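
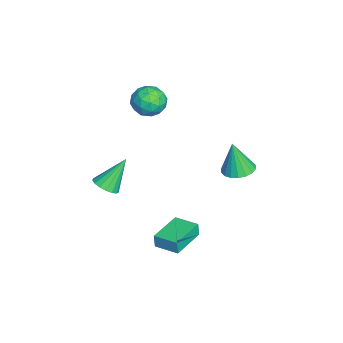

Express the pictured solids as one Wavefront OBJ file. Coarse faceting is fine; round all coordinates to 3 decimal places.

v -0.278 0.503 -3.851
v -0.324 0.446 -3.024
v 0.427 1.741 -3.725
v 0.381 1.683 -2.898
v 1.519 -0.523 -3.822
v 1.473 -0.581 -2.995
v 2.224 0.714 -3.696
v 2.178 0.657 -2.869
v -0.478 3.725 1.087
v 0.073 4.457 1.248
v -0.582 3.375 3.033
v -0.306 4.623 1.258
v -0.719 4.612 1.234
v -1.084 4.424 1.181
v -1.33 4.099 1.109
v -1.406 3.699 1.033
v -1.299 3.305 0.968
v -1.03 2.994 0.926
v -0.651 2.828 0.916
v -0.238 2.839 0.94
v 0.128 3.026 0.993
v 0.373 3.352 1.065
v 0.45 3.751 1.141
v 0.343 4.146 1.206
v -3.665 -0.155 4.049
v -3.111 -0.552 3.248
v -3.789 -1.708 4.732
v -3.235 -2.105 3.931
v -2.768 -1.477 4.634
v -2.691 -0.518 4.211
v -4.209 -1.742 3.769
v -4.132 -0.783 3.346
v -3.447 -1.533 3.075
v -2.557 -1.369 3.609
v -4.343 -0.891 4.371
v -3.453 -0.727 4.905
v -3.377 -0.217 3.588
v -3.523 -2.043 4.392
v -3.248 -1.674 4.805
v -2.923 -1.907 4.334
v -3.13 -0.197 4.154
v -2.805 -0.43 3.684
v -2.603 -0.974 4.498
v -4.095 -1.83 4.296
v -3.77 -2.063 3.826
v -3.977 -0.353 3.646
v -3.652 -0.586 3.175
v -4.297 -1.286 3.482
v -3.249 -1.027 3.016
v -3.322 -1.94 3.418
v -3.895 -1.727 3.322
v -3.849 -1.163 3.074
v -2.726 -0.931 3.33
v -2.799 -1.844 3.732
v -2.524 -1.475 4.144
v -2.479 -0.911 3.896
v -2.923 -1.507 3.228
v -4.101 -0.416 4.248
v -4.174 -1.329 4.65
v -4.421 -1.349 4.084
v -4.376 -0.785 3.836
v -3.578 -0.32 4.562
v -3.651 -1.233 4.964
v -3.051 -1.097 4.906
v -3.005 -0.533 4.658
v -3.977 -0.753 4.752
v 1.212 -3.071 0.85
v 1.575 -3.582 1.331
v 0.508 -2.049 2.47
v 1.834 -3.313 1.274
v 1.95 -2.988 1.119
v 1.898 -2.682 0.903
v 1.688 -2.465 0.675
v 1.37 -2.387 0.487
v 1.015 -2.466 0.383
v 0.705 -2.683 0.385
v 0.512 -2.989 0.494
v 0.479 -3.314 0.685
v 0.614 -3.583 0.913
v 0.886 -3.735 1.128
v 1.233 -3.735 1.278
f 2 4 1
f 5 2 1
f 1 4 3
f 3 5 1
f 2 8 4
f 6 2 5
f 6 8 2
f 4 8 3
f 7 5 3
f 3 8 7
f 7 6 5
f 8 6 7
f 10 9 12
f 10 12 11
f 12 9 13
f 12 13 11
f 13 9 14
f 13 14 11
f 14 9 15
f 14 15 11
f 15 9 16
f 15 16 11
f 16 9 17
f 16 17 11
f 17 9 18
f 17 18 11
f 18 9 19
f 18 19 11
f 19 9 20
f 19 20 11
f 20 9 21
f 20 21 11
f 21 9 22
f 21 22 11
f 22 9 23
f 22 23 11
f 23 9 24
f 23 24 11
f 24 9 10
f 24 10 11
f 25 62 41
f 62 36 65
f 41 65 30
f 62 65 41
f 25 41 37
f 41 30 42
f 37 42 26
f 41 42 37
f 25 37 46
f 37 26 47
f 46 47 32
f 37 47 46
f 25 46 58
f 46 32 61
f 58 61 35
f 46 61 58
f 25 58 62
f 58 35 66
f 62 66 36
f 58 66 62
f 26 42 53
f 42 30 56
f 53 56 34
f 42 56 53
f 30 65 43
f 65 36 64
f 43 64 29
f 65 64 43
f 36 66 63
f 66 35 59
f 63 59 27
f 66 59 63
f 35 61 60
f 61 32 48
f 60 48 31
f 61 48 60
f 32 47 52
f 47 26 49
f 52 49 33
f 47 49 52
f 28 54 40
f 54 34 55
f 40 55 29
f 54 55 40
f 28 40 38
f 40 29 39
f 38 39 27
f 40 39 38
f 28 38 45
f 38 27 44
f 45 44 31
f 38 44 45
f 28 45 50
f 45 31 51
f 50 51 33
f 45 51 50
f 28 50 54
f 50 33 57
f 54 57 34
f 50 57 54
f 29 55 43
f 55 34 56
f 43 56 30
f 55 56 43
f 27 39 63
f 39 29 64
f 63 64 36
f 39 64 63
f 31 44 60
f 44 27 59
f 60 59 35
f 44 59 60
f 33 51 52
f 51 31 48
f 52 48 32
f 51 48 52
f 34 57 53
f 57 33 49
f 53 49 26
f 57 49 53
f 68 67 70
f 68 70 69
f 70 67 71
f 70 71 69
f 71 67 72
f 71 72 69
f 72 67 73
f 72 73 69
f 73 67 74
f 73 74 69
f 74 67 75
f 74 75 69
f 75 67 76
f 75 76 69
f 76 67 77
f 76 77 69
f 77 67 78
f 77 78 69
f 78 67 79
f 78 79 69
f 79 67 80
f 79 80 69
f 80 67 81
f 80 81 69
f 81 67 68
f 81 68 69



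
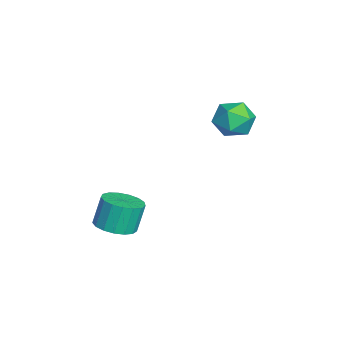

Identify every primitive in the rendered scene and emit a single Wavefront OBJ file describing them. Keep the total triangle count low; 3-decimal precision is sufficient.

v 3.286 -4.159 -1.921
v 4.131 -4.189 -1.714
v 3.838 -3.85 -0.472
v 2.994 -3.821 -0.679
v 4.072 -3.795 -1.835
v 3.779 -3.456 -0.593
v 3.832 -3.484 -1.976
v 3.54 -3.146 -0.734
v 3.468 -3.328 -2.104
v 3.176 -2.99 -0.862
v 3.062 -3.363 -2.191
v 2.77 -3.025 -0.949
v 2.708 -3.58 -2.215
v 2.415 -3.241 -0.973
v 2.485 -3.929 -2.172
v 2.193 -3.591 -0.93
v 2.447 -4.332 -2.072
v 2.155 -3.993 -0.83
v 2.6 -4.694 -1.937
v 2.308 -4.356 -0.695
v 2.911 -4.934 -1.798
v 2.619 -4.596 -0.556
v 3.308 -4.997 -1.688
v 3.015 -4.659 -0.446
v 3.699 -4.868 -1.631
v 3.407 -4.529 -0.389
v 3.996 -4.576 -1.64
v 3.704 -4.238 -0.398
v -1.15 0.847 0.651
v -0.229 1.092 0.815
v -1.171 0.028 1.985
v -0.25 0.273 2.149
v -0.945 0.944 2.199
v -0.932 1.45 1.375
v -0.468 -0.33 1.425
v -0.455 0.176 0.601
v 0.193 0.365 1.294
v -0.102 1.152 1.772
v -1.298 -0.032 1.028
v -1.593 0.755 1.506
f 2 1 5
f 2 5 3
f 3 5 6
f 3 6 4
f 5 1 7
f 5 7 6
f 6 7 8
f 6 8 4
f 7 1 9
f 7 9 8
f 8 9 10
f 8 10 4
f 9 1 11
f 9 11 10
f 10 11 12
f 10 12 4
f 11 1 13
f 11 13 12
f 12 13 14
f 12 14 4
f 13 1 15
f 13 15 14
f 14 15 16
f 14 16 4
f 15 1 17
f 15 17 16
f 16 17 18
f 16 18 4
f 17 1 19
f 17 19 18
f 18 19 20
f 18 20 4
f 19 1 21
f 19 21 20
f 20 21 22
f 20 22 4
f 21 1 23
f 21 23 22
f 22 23 24
f 22 24 4
f 23 1 25
f 23 25 24
f 24 25 26
f 24 26 4
f 25 1 27
f 25 27 26
f 26 27 28
f 26 28 4
f 27 1 2
f 27 2 28
f 28 2 3
f 28 3 4
f 29 40 34
f 29 34 30
f 29 30 36
f 29 36 39
f 29 39 40
f 30 34 38
f 34 40 33
f 40 39 31
f 39 36 35
f 36 30 37
f 32 38 33
f 32 33 31
f 32 31 35
f 32 35 37
f 32 37 38
f 33 38 34
f 31 33 40
f 35 31 39
f 37 35 36
f 38 37 30



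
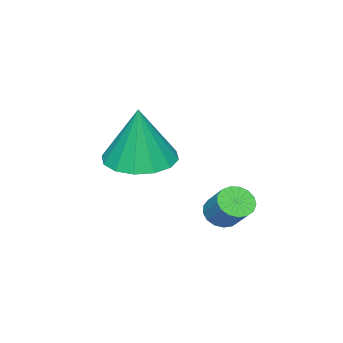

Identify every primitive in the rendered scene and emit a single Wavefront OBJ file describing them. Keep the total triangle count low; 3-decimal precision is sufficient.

v 2.619 0.73 -2.024
v 2.918 0.348 -1.786
v 3.24 1.028 -1.098
v 2.941 1.41 -1.336
v 3.077 0.451 -1.962
v 3.399 1.131 -1.274
v 3.132 0.617 -2.152
v 3.453 1.297 -1.464
v 3.068 0.809 -2.313
v 3.39 1.49 -1.624
v 2.903 0.984 -2.407
v 3.224 1.664 -1.719
v 2.672 1.1 -2.414
v 2.993 1.78 -1.726
v 2.429 1.131 -2.332
v 2.75 1.811 -1.643
v 2.229 1.07 -2.179
v 2.551 1.751 -1.49
v 2.119 0.932 -1.99
v 2.441 1.612 -1.302
v 2.124 0.747 -1.81
v 2.446 1.427 -1.121
v 2.242 0.558 -1.678
v 2.564 1.238 -0.99
v 2.446 0.409 -1.626
v 2.768 1.089 -0.938
v 2.69 0.333 -1.665
v 3.012 1.013 -0.977
v 3.194 -1.508 -0.43
v 3.707 -0.64 -0.59
v 3.486 -1.332 1.45
v 3.204 -0.492 -0.526
v 2.699 -0.616 -0.436
v 2.326 -0.979 -0.344
v 2.186 -1.483 -0.275
v 2.316 -1.994 -0.248
v 2.682 -2.375 -0.269
v 3.184 -2.523 -0.333
v 3.689 -2.399 -0.424
v 4.062 -2.036 -0.515
v 4.202 -1.532 -0.584
v 4.072 -1.021 -0.611
f 2 1 5
f 2 5 3
f 3 5 6
f 3 6 4
f 5 1 7
f 5 7 6
f 6 7 8
f 6 8 4
f 7 1 9
f 7 9 8
f 8 9 10
f 8 10 4
f 9 1 11
f 9 11 10
f 10 11 12
f 10 12 4
f 11 1 13
f 11 13 12
f 12 13 14
f 12 14 4
f 13 1 15
f 13 15 14
f 14 15 16
f 14 16 4
f 15 1 17
f 15 17 16
f 16 17 18
f 16 18 4
f 17 1 19
f 17 19 18
f 18 19 20
f 18 20 4
f 19 1 21
f 19 21 20
f 20 21 22
f 20 22 4
f 21 1 23
f 21 23 22
f 22 23 24
f 22 24 4
f 23 1 25
f 23 25 24
f 24 25 26
f 24 26 4
f 25 1 27
f 25 27 26
f 26 27 28
f 26 28 4
f 27 1 2
f 27 2 28
f 28 2 3
f 28 3 4
f 30 29 32
f 30 32 31
f 32 29 33
f 32 33 31
f 33 29 34
f 33 34 31
f 34 29 35
f 34 35 31
f 35 29 36
f 35 36 31
f 36 29 37
f 36 37 31
f 37 29 38
f 37 38 31
f 38 29 39
f 38 39 31
f 39 29 40
f 39 40 31
f 40 29 41
f 40 41 31
f 41 29 42
f 41 42 31
f 42 29 30
f 42 30 31



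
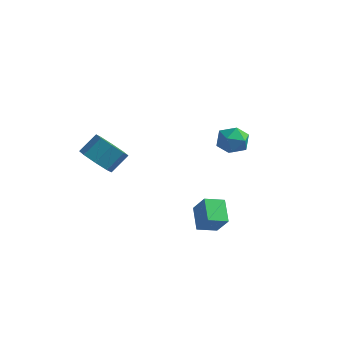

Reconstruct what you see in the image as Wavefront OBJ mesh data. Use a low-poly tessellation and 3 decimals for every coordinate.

v -1.407 -4.381 3.415
v -0.537 -4.28 2.836
v -0.063 -3.377 3.706
v -0.933 -3.479 4.285
v -1.114 -3.765 2.617
v -0.64 -2.863 3.487
v -1.863 -3.612 2.865
v -1.389 -2.709 3.735
v -2.344 -3.909 3.435
v -1.871 -3.006 4.305
v -2.277 -4.483 3.994
v -1.803 -3.58 4.864
v -1.7 -4.997 4.213
v -1.226 -4.095 5.083
v -0.951 -5.151 3.965
v -0.477 -4.248 4.835
v -0.469 -4.854 3.395
v 0.004 -3.951 4.265
v 2.802 3.475 1.511
v 3.409 3.439 2.304
v 2.211 2.021 1.896
v 2.818 1.985 2.689
v 2.057 2.632 2.671
v 2.423 3.531 2.433
v 3.197 1.929 1.767
v 3.563 2.828 1.529
v 3.653 2.483 2.462
v 2.948 2.918 3.021
v 2.672 2.542 1.179
v 1.967 2.977 1.738
v 4.172 -1.724 -1.718
v 3.392 -2.513 -1.379
v 3.432 -0.682 -0.992
v 2.652 -1.471 -0.654
v 4.948 -1.989 -0.546
v 4.168 -2.778 -0.208
v 4.208 -0.947 0.179
v 3.428 -1.736 0.518
f 2 1 5
f 2 5 3
f 3 5 6
f 3 6 4
f 5 1 7
f 5 7 6
f 6 7 8
f 6 8 4
f 7 1 9
f 7 9 8
f 8 9 10
f 8 10 4
f 9 1 11
f 9 11 10
f 10 11 12
f 10 12 4
f 11 1 13
f 11 13 12
f 12 13 14
f 12 14 4
f 13 1 15
f 13 15 14
f 14 15 16
f 14 16 4
f 15 1 17
f 15 17 16
f 16 17 18
f 16 18 4
f 17 1 2
f 17 2 18
f 18 2 3
f 18 3 4
f 19 30 24
f 19 24 20
f 19 20 26
f 19 26 29
f 19 29 30
f 20 24 28
f 24 30 23
f 30 29 21
f 29 26 25
f 26 20 27
f 22 28 23
f 22 23 21
f 22 21 25
f 22 25 27
f 22 27 28
f 23 28 24
f 21 23 30
f 25 21 29
f 27 25 26
f 28 27 20
f 32 34 31
f 35 32 31
f 31 34 33
f 33 35 31
f 32 38 34
f 36 32 35
f 36 38 32
f 34 38 33
f 37 35 33
f 33 38 37
f 37 36 35
f 38 36 37



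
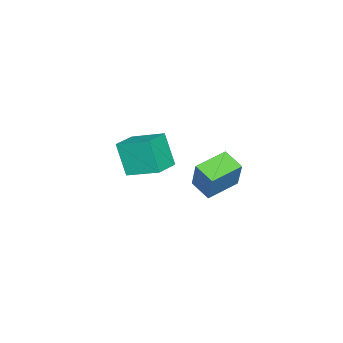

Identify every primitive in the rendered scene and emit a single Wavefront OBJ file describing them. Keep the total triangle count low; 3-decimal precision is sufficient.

v -3.112 -4.415 -4.168
v -3.531 -5.221 -2.341
v -3.117 -2.539 -3.342
v -3.536 -3.345 -1.515
v -1.644 -4.535 -3.885
v -2.063 -5.341 -2.058
v -1.649 -2.659 -3.059
v -2.068 -3.465 -1.232
v -0.494 1.277 -0.764
v 0.042 1.726 0.927
v -0.047 2.351 -1.191
v 0.489 2.801 0.5
v 1.091 0.499 -1.06
v 1.627 0.949 0.631
v 1.538 1.574 -1.487
v 2.074 2.023 0.204
f 2 4 1
f 5 2 1
f 1 4 3
f 3 5 1
f 2 8 4
f 6 2 5
f 6 8 2
f 4 8 3
f 7 5 3
f 3 8 7
f 7 6 5
f 8 6 7
f 10 12 9
f 13 10 9
f 9 12 11
f 11 13 9
f 10 16 12
f 14 10 13
f 14 16 10
f 12 16 11
f 15 13 11
f 11 16 15
f 15 14 13
f 16 14 15



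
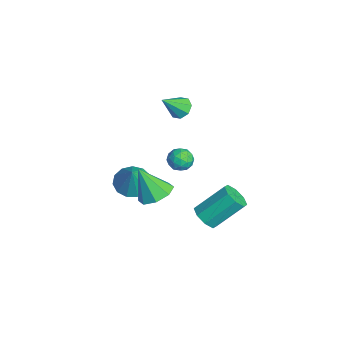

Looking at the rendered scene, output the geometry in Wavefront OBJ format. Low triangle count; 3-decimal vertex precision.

v -3.325 -3.505 -4.233
v -2.379 -3.399 -4.7
v -2.535 -3.655 -2.667
v -2.558 -2.848 -4.556
v -2.981 -2.505 -4.31
v -3.513 -2.48 -4.04
v -3.985 -2.78 -3.83
v -4.247 -3.31 -3.749
v -4.217 -3.902 -3.821
v -3.903 -4.368 -4.024
v -3.406 -4.56 -4.293
v -2.883 -4.417 -4.543
v -2.5 -3.984 -4.695
v 2.406 -1.829 2.12
v 3.109 -1.937 2.195
v 2.211 -2.403 3.105
v 2.914 -2.511 3.18
v 2.644 -1.853 3.252
v 2.764 -1.498 2.643
v 2.556 -2.842 2.657
v 2.676 -2.487 2.048
v 3.201 -2.563 2.528
v 3.256 -1.952 2.895
v 2.064 -2.388 2.405
v 2.119 -1.777 2.772
v 2.774 -1.832 2.071
v 2.546 -2.508 3.229
v 2.387 -2.121 3.271
v 2.8 -2.185 3.315
v 2.572 -1.574 2.334
v 2.985 -1.638 2.378
v 2.712 -1.589 2.999
v 2.335 -2.702 2.922
v 2.748 -2.766 2.966
v 2.52 -2.155 1.985
v 2.933 -2.219 2.029
v 2.608 -2.751 2.301
v 3.242 -2.264 2.311
v 3.127 -2.602 2.89
v 2.917 -2.796 2.582
v 2.987 -2.587 2.224
v 3.274 -1.905 2.527
v 3.16 -2.243 3.106
v 3.001 -1.856 3.147
v 3.072 -1.647 2.79
v 3.328 -2.273 2.722
v 2.16 -2.097 2.194
v 2.046 -2.435 2.773
v 2.248 -2.693 2.51
v 2.319 -2.484 2.153
v 2.193 -1.738 2.41
v 2.078 -2.076 2.989
v 2.333 -1.753 3.076
v 2.403 -1.544 2.718
v 1.992 -2.067 2.578
v 3.174 -1.002 -1.766
v 3.94 -1.192 -1.543
v 3.912 0.372 -0.111
v 3.146 0.562 -0.334
v 3.923 -0.768 -2.006
v 3.894 0.795 -0.574
v 3.467 -0.481 -2.328
v 3.438 1.082 -0.896
v 2.839 -0.499 -2.321
v 2.811 1.064 -0.889
v 2.408 -0.812 -1.989
v 2.38 0.752 -0.557
v 2.426 -1.235 -1.526
v 2.397 0.328 -0.094
v 2.882 -1.522 -1.204
v 2.853 0.041 0.228
v 3.509 -1.504 -1.211
v 3.481 0.059 0.221
v -0.656 -2.743 -2.992
v 0.102 -2.215 -2.494
v -1.224 -3.557 -1.268
v -0.588 -1.804 -2.527
v -1.318 -1.943 -2.832
v -1.66 -2.551 -3.232
v -1.415 -3.27 -3.491
v -0.725 -3.681 -3.458
v 0.005 -3.542 -3.152
v 0.348 -2.935 -2.753
v -4.021 -0.719 0.923
v -3.392 -0.856 0.579
v -3.619 -1.821 2.097
v -3.346 -0.442 0.951
v -3.695 -0.191 1.307
v -4.235 -0.248 1.438
v -4.65 -0.581 1.267
v -4.696 -0.995 0.894
v -4.347 -1.247 0.538
v -3.807 -1.189 0.408
f 2 1 4
f 2 4 3
f 4 1 5
f 4 5 3
f 5 1 6
f 5 6 3
f 6 1 7
f 6 7 3
f 7 1 8
f 7 8 3
f 8 1 9
f 8 9 3
f 9 1 10
f 9 10 3
f 10 1 11
f 10 11 3
f 11 1 12
f 11 12 3
f 12 1 13
f 12 13 3
f 13 1 2
f 13 2 3
f 14 51 30
f 51 25 54
f 30 54 19
f 51 54 30
f 14 30 26
f 30 19 31
f 26 31 15
f 30 31 26
f 14 26 35
f 26 15 36
f 35 36 21
f 26 36 35
f 14 35 47
f 35 21 50
f 47 50 24
f 35 50 47
f 14 47 51
f 47 24 55
f 51 55 25
f 47 55 51
f 15 31 42
f 31 19 45
f 42 45 23
f 31 45 42
f 19 54 32
f 54 25 53
f 32 53 18
f 54 53 32
f 25 55 52
f 55 24 48
f 52 48 16
f 55 48 52
f 24 50 49
f 50 21 37
f 49 37 20
f 50 37 49
f 21 36 41
f 36 15 38
f 41 38 22
f 36 38 41
f 17 43 29
f 43 23 44
f 29 44 18
f 43 44 29
f 17 29 27
f 29 18 28
f 27 28 16
f 29 28 27
f 17 27 34
f 27 16 33
f 34 33 20
f 27 33 34
f 17 34 39
f 34 20 40
f 39 40 22
f 34 40 39
f 17 39 43
f 39 22 46
f 43 46 23
f 39 46 43
f 18 44 32
f 44 23 45
f 32 45 19
f 44 45 32
f 16 28 52
f 28 18 53
f 52 53 25
f 28 53 52
f 20 33 49
f 33 16 48
f 49 48 24
f 33 48 49
f 22 40 41
f 40 20 37
f 41 37 21
f 40 37 41
f 23 46 42
f 46 22 38
f 42 38 15
f 46 38 42
f 57 56 60
f 57 60 58
f 58 60 61
f 58 61 59
f 60 56 62
f 60 62 61
f 61 62 63
f 61 63 59
f 62 56 64
f 62 64 63
f 63 64 65
f 63 65 59
f 64 56 66
f 64 66 65
f 65 66 67
f 65 67 59
f 66 56 68
f 66 68 67
f 67 68 69
f 67 69 59
f 68 56 70
f 68 70 69
f 69 70 71
f 69 71 59
f 70 56 72
f 70 72 71
f 71 72 73
f 71 73 59
f 72 56 57
f 72 57 73
f 73 57 58
f 73 58 59
f 75 74 77
f 75 77 76
f 77 74 78
f 77 78 76
f 78 74 79
f 78 79 76
f 79 74 80
f 79 80 76
f 80 74 81
f 80 81 76
f 81 74 82
f 81 82 76
f 82 74 83
f 82 83 76
f 83 74 75
f 83 75 76
f 85 84 87
f 85 87 86
f 87 84 88
f 87 88 86
f 88 84 89
f 88 89 86
f 89 84 90
f 89 90 86
f 90 84 91
f 90 91 86
f 91 84 92
f 91 92 86
f 92 84 93
f 92 93 86
f 93 84 85
f 93 85 86



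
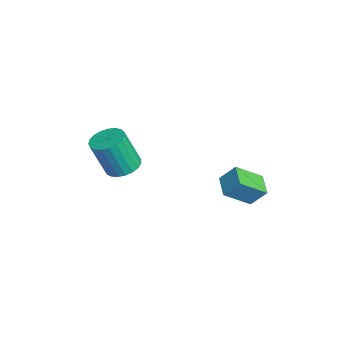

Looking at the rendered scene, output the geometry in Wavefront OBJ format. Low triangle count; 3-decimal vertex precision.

v 2.342 3.162 -1.108
v 2.542 3.721 -0.405
v 2.142 4.21 -1.884
v 2.342 4.769 -1.181
v 3.258 3.151 -1.359
v 3.458 3.71 -0.656
v 3.058 4.199 -2.135
v 3.258 4.758 -1.432
v 0.326 -0.076 -1.484
v 0.818 0.417 -1.304
v 0.846 -0.19 0.284
v 0.354 -0.684 0.104
v 0.562 0.56 -1.244
v 0.59 -0.047 0.343
v 0.265 0.593 -1.227
v 0.293 -0.014 0.361
v -0.022 0.51 -1.253
v 0.006 -0.097 0.334
v -0.248 0.326 -1.32
v -0.22 -0.281 0.268
v -0.375 0.072 -1.415
v -0.347 -0.535 0.173
v -0.381 -0.207 -1.521
v -0.353 -0.815 0.066
v -0.265 -0.464 -1.622
v -0.237 -1.072 -0.034
v -0.046 -0.654 -1.698
v -0.018 -1.262 -0.111
v 0.237 -0.744 -1.738
v 0.265 -1.351 -0.15
v 0.535 -0.719 -1.733
v 0.563 -1.326 -0.146
v 0.797 -0.582 -1.686
v 0.825 -1.189 -0.098
v 0.978 -0.358 -1.603
v 1.006 -0.965 -0.015
v 1.046 -0.085 -1.5
v 1.074 -0.693 0.088
v 0.989 0.189 -1.394
v 1.017 -0.418 0.194
f 2 4 1
f 5 2 1
f 1 4 3
f 3 5 1
f 2 8 4
f 6 2 5
f 6 8 2
f 4 8 3
f 7 5 3
f 3 8 7
f 7 6 5
f 8 6 7
f 10 9 13
f 10 13 11
f 11 13 14
f 11 14 12
f 13 9 15
f 13 15 14
f 14 15 16
f 14 16 12
f 15 9 17
f 15 17 16
f 16 17 18
f 16 18 12
f 17 9 19
f 17 19 18
f 18 19 20
f 18 20 12
f 19 9 21
f 19 21 20
f 20 21 22
f 20 22 12
f 21 9 23
f 21 23 22
f 22 23 24
f 22 24 12
f 23 9 25
f 23 25 24
f 24 25 26
f 24 26 12
f 25 9 27
f 25 27 26
f 26 27 28
f 26 28 12
f 27 9 29
f 27 29 28
f 28 29 30
f 28 30 12
f 29 9 31
f 29 31 30
f 30 31 32
f 30 32 12
f 31 9 33
f 31 33 32
f 32 33 34
f 32 34 12
f 33 9 35
f 33 35 34
f 34 35 36
f 34 36 12
f 35 9 37
f 35 37 36
f 36 37 38
f 36 38 12
f 37 9 39
f 37 39 38
f 38 39 40
f 38 40 12
f 39 9 10
f 39 10 40
f 40 10 11
f 40 11 12



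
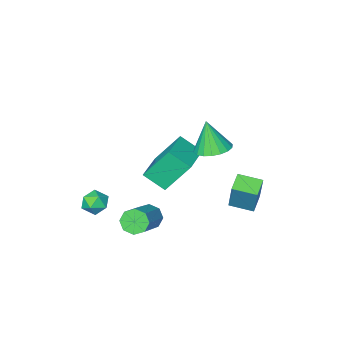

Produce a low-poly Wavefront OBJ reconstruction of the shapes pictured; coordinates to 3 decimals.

v -1.216 0.328 1.996
v -0.258 0.358 1.942
v -1.104 -0.128 3.724
v -0.36 0.758 2.054
v -0.631 1.072 2.155
v -1.018 1.239 2.224
v -1.444 1.225 2.247
v -1.825 1.034 2.222
v -2.086 0.703 2.151
v -2.174 0.297 2.05
v -2.072 -0.103 1.938
v -1.801 -0.417 1.838
v -1.413 -0.584 1.769
v -0.987 -0.57 1.745
v -0.606 -0.379 1.771
v -0.346 -0.047 1.841
v 1.131 -1.779 -3.477
v 1.374 -1.475 -4.13
v 2.893 -0.378 -3.056
v 2.649 -0.681 -2.403
v 0.961 -1.154 -3.876
v 2.48 -0.057 -2.801
v 0.648 -1.198 -3.388
v 2.167 -0.101 -2.313
v 0.617 -1.583 -2.952
v 2.136 -0.486 -1.877
v 0.887 -2.082 -2.824
v 2.406 -0.985 -1.75
v 1.3 -2.403 -3.079
v 2.819 -1.306 -2.004
v 1.613 -2.359 -3.567
v 3.132 -1.262 -2.492
v 1.644 -1.974 -4.003
v 3.163 -0.877 -2.928
v -1.789 -1.392 0.482
v -1.136 -2.348 1.268
v -0.217 -0.065 0.79
v 0.436 -1.021 1.576
v -0.796 -2.159 -1.276
v -0.143 -3.115 -0.49
v 0.776 -0.832 -0.968
v 1.429 -1.788 -0.182
v -3.589 -1.124 -3.129
v -3.3 -0.491 -1.329
v -4.44 -0.149 -3.335
v -4.151 0.483 -1.535
v -2.769 -0.483 -3.485
v -2.48 0.149 -1.685
v -3.62 0.491 -3.691
v -3.331 1.124 -1.891
v 2.543 -3.4 -3.227
v 2.882 -2.891 -2.728
v 3.238 -4.349 -2.732
v 3.577 -3.84 -2.233
v 2.815 -4.026 -2.149
v 2.386 -3.44 -2.455
v 3.734 -3.8 -3.005
v 3.305 -3.214 -3.311
v 3.618 -3.139 -2.591
v 3.051 -3.279 -2.062
v 3.069 -3.961 -3.398
v 2.502 -4.101 -2.869
f 2 1 4
f 2 4 3
f 4 1 5
f 4 5 3
f 5 1 6
f 5 6 3
f 6 1 7
f 6 7 3
f 7 1 8
f 7 8 3
f 8 1 9
f 8 9 3
f 9 1 10
f 9 10 3
f 10 1 11
f 10 11 3
f 11 1 12
f 11 12 3
f 12 1 13
f 12 13 3
f 13 1 14
f 13 14 3
f 14 1 15
f 14 15 3
f 15 1 16
f 15 16 3
f 16 1 2
f 16 2 3
f 18 17 21
f 18 21 19
f 19 21 22
f 19 22 20
f 21 17 23
f 21 23 22
f 22 23 24
f 22 24 20
f 23 17 25
f 23 25 24
f 24 25 26
f 24 26 20
f 25 17 27
f 25 27 26
f 26 27 28
f 26 28 20
f 27 17 29
f 27 29 28
f 28 29 30
f 28 30 20
f 29 17 31
f 29 31 30
f 30 31 32
f 30 32 20
f 31 17 33
f 31 33 32
f 32 33 34
f 32 34 20
f 33 17 18
f 33 18 34
f 34 18 19
f 34 19 20
f 36 38 35
f 39 36 35
f 35 38 37
f 37 39 35
f 36 42 38
f 40 36 39
f 40 42 36
f 38 42 37
f 41 39 37
f 37 42 41
f 41 40 39
f 42 40 41
f 44 46 43
f 47 44 43
f 43 46 45
f 45 47 43
f 44 50 46
f 48 44 47
f 48 50 44
f 46 50 45
f 49 47 45
f 45 50 49
f 49 48 47
f 50 48 49
f 51 62 56
f 51 56 52
f 51 52 58
f 51 58 61
f 51 61 62
f 52 56 60
f 56 62 55
f 62 61 53
f 61 58 57
f 58 52 59
f 54 60 55
f 54 55 53
f 54 53 57
f 54 57 59
f 54 59 60
f 55 60 56
f 53 55 62
f 57 53 61
f 59 57 58
f 60 59 52



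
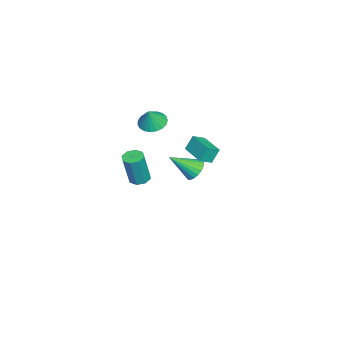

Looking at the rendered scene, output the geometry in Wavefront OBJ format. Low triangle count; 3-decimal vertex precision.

v 3.4 -0.519 2.22
v 3.807 -0.949 2.076
v 4.228 -1.191 3.996
v 3.82 -0.761 4.14
v 3.995 -0.522 2.089
v 4.416 -0.764 4.009
v 3.834 -0.093 2.179
v 4.255 -0.335 4.098
v 3.418 0.087 2.293
v 3.839 -0.156 4.212
v 2.992 -0.089 2.364
v 3.413 -0.331 4.284
v 2.804 -0.516 2.351
v 3.225 -0.758 4.271
v 2.965 -0.945 2.262
v 3.386 -1.187 4.181
v 3.381 -1.124 2.148
v 3.802 -1.367 4.067
v 0.832 1.303 3.148
v 0.534 1.648 4.015
v 0.318 1.841 2.758
v 0.021 2.186 3.625
v 1.979 2.374 3.115
v 1.682 2.719 3.982
v 1.466 2.912 2.725
v 1.168 3.257 3.592
v -2.186 -1.283 3.024
v -1.464 -1.548 2.663
v -1.674 -1.397 4.136
v -1.415 -1.198 2.677
v -1.499 -0.863 2.751
v -1.703 -0.6 2.872
v -1.99 -0.456 3.019
v -2.311 -0.454 3.167
v -2.61 -0.595 3.29
v -2.836 -0.856 3.368
v -2.95 -1.19 3.386
v -2.932 -1.54 3.341
v -2.785 -1.846 3.241
v -2.534 -2.054 3.104
v -2.223 -2.129 2.953
v -1.906 -2.057 2.815
v -1.638 -1.852 2.712
v -3.942 0.729 -1.778
v -3.227 1.076 -1.684
v -3.418 -0.669 -0.602
v -3.404 1.215 -1.439
v -3.675 1.27 -1.253
v -3.991 1.232 -1.158
v -4.299 1.107 -1.17
v -4.545 0.916 -1.287
v -4.687 0.693 -1.489
v -4.7 0.476 -1.741
v -4.582 0.303 -1.999
v -4.353 0.203 -2.219
v -4.053 0.195 -2.363
v -3.734 0.279 -2.406
v -3.451 0.44 -2.34
v -3.253 0.652 -2.177
v -3.173 0.876 -1.945
f 2 1 5
f 2 5 3
f 3 5 6
f 3 6 4
f 5 1 7
f 5 7 6
f 6 7 8
f 6 8 4
f 7 1 9
f 7 9 8
f 8 9 10
f 8 10 4
f 9 1 11
f 9 11 10
f 10 11 12
f 10 12 4
f 11 1 13
f 11 13 12
f 12 13 14
f 12 14 4
f 13 1 15
f 13 15 14
f 14 15 16
f 14 16 4
f 15 1 17
f 15 17 16
f 16 17 18
f 16 18 4
f 17 1 2
f 17 2 18
f 18 2 3
f 18 3 4
f 20 22 19
f 23 20 19
f 19 22 21
f 21 23 19
f 20 26 22
f 24 20 23
f 24 26 20
f 22 26 21
f 25 23 21
f 21 26 25
f 25 24 23
f 26 24 25
f 28 27 30
f 28 30 29
f 30 27 31
f 30 31 29
f 31 27 32
f 31 32 29
f 32 27 33
f 32 33 29
f 33 27 34
f 33 34 29
f 34 27 35
f 34 35 29
f 35 27 36
f 35 36 29
f 36 27 37
f 36 37 29
f 37 27 38
f 37 38 29
f 38 27 39
f 38 39 29
f 39 27 40
f 39 40 29
f 40 27 41
f 40 41 29
f 41 27 42
f 41 42 29
f 42 27 43
f 42 43 29
f 43 27 28
f 43 28 29
f 45 44 47
f 45 47 46
f 47 44 48
f 47 48 46
f 48 44 49
f 48 49 46
f 49 44 50
f 49 50 46
f 50 44 51
f 50 51 46
f 51 44 52
f 51 52 46
f 52 44 53
f 52 53 46
f 53 44 54
f 53 54 46
f 54 44 55
f 54 55 46
f 55 44 56
f 55 56 46
f 56 44 57
f 56 57 46
f 57 44 58
f 57 58 46
f 58 44 59
f 58 59 46
f 59 44 60
f 59 60 46
f 60 44 45
f 60 45 46



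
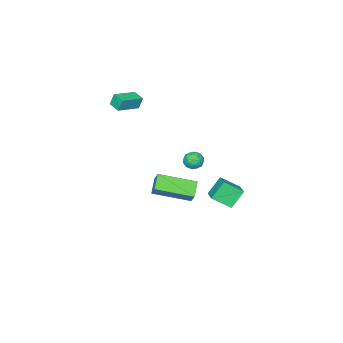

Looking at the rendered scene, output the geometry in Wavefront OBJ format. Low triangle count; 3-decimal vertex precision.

v -2.255 -1.141 -1.306
v -1.737 -1.254 -1.686
v -2.863 -1.686 -1.974
v -2.345 -1.799 -2.354
v -2.387 -2.081 -1.768
v -2.011 -1.744 -1.355
v -2.589 -1.196 -2.305
v -2.213 -0.859 -1.892
v -1.944 -1.288 -2.303
v -1.819 -1.834 -1.971
v -2.781 -1.106 -1.689
v -2.656 -1.652 -1.357
v -1.942 -1.15 -1.437
v -2.658 -1.79 -2.223
v -2.682 -1.956 -1.878
v -2.378 -2.022 -2.101
v -2.103 -1.438 -1.243
v -1.799 -1.504 -1.466
v -2.181 -1.99 -1.514
v -2.801 -1.436 -2.194
v -2.497 -1.502 -2.417
v -2.222 -0.918 -1.559
v -1.918 -0.984 -1.782
v -2.419 -0.95 -2.146
v -1.76 -1.236 -2.024
v -2.117 -1.556 -2.416
v -2.26 -1.202 -2.388
v -2.039 -1.004 -2.145
v -1.686 -1.557 -1.828
v -2.044 -1.877 -2.221
v -2.068 -2.043 -1.876
v -1.847 -1.845 -1.634
v -1.808 -1.577 -2.191
v -2.556 -1.063 -1.439
v -2.914 -1.383 -1.832
v -2.753 -1.095 -2.026
v -2.532 -0.897 -1.784
v -2.483 -1.384 -1.244
v -2.84 -1.704 -1.636
v -2.561 -1.936 -1.515
v -2.34 -1.738 -1.272
v -2.792 -1.363 -1.469
v 0.119 -4.1 3.19
v -0.067 -3.939 3.962
v 0.277 -3.316 3.065
v 0.091 -3.155 3.837
v 1.549 -4.325 3.583
v 1.363 -4.164 4.355
v 1.707 -3.541 3.458
v 1.521 -3.38 4.23
v -3.902 0.702 -3.938
v -3.211 -0.219 -3.195
v -3.135 1.638 -3.491
v -2.444 0.718 -2.749
v -3.056 0.502 -4.971
v -2.365 -0.418 -4.229
v -2.289 1.439 -4.525
v -1.598 0.518 -3.782
v 4.027 1.344 1.354
v 4.227 1.761 2.008
v 2.641 2.934 0.764
v 2.841 3.35 1.417
v 4.819 1.83 0.803
v 5.019 2.246 1.456
v 3.433 3.419 0.212
v 3.633 3.836 0.866
f 1 38 17
f 38 12 41
f 17 41 6
f 38 41 17
f 1 17 13
f 17 6 18
f 13 18 2
f 17 18 13
f 1 13 22
f 13 2 23
f 22 23 8
f 13 23 22
f 1 22 34
f 22 8 37
f 34 37 11
f 22 37 34
f 1 34 38
f 34 11 42
f 38 42 12
f 34 42 38
f 2 18 29
f 18 6 32
f 29 32 10
f 18 32 29
f 6 41 19
f 41 12 40
f 19 40 5
f 41 40 19
f 12 42 39
f 42 11 35
f 39 35 3
f 42 35 39
f 11 37 36
f 37 8 24
f 36 24 7
f 37 24 36
f 8 23 28
f 23 2 25
f 28 25 9
f 23 25 28
f 4 30 16
f 30 10 31
f 16 31 5
f 30 31 16
f 4 16 14
f 16 5 15
f 14 15 3
f 16 15 14
f 4 14 21
f 14 3 20
f 21 20 7
f 14 20 21
f 4 21 26
f 21 7 27
f 26 27 9
f 21 27 26
f 4 26 30
f 26 9 33
f 30 33 10
f 26 33 30
f 5 31 19
f 31 10 32
f 19 32 6
f 31 32 19
f 3 15 39
f 15 5 40
f 39 40 12
f 15 40 39
f 7 20 36
f 20 3 35
f 36 35 11
f 20 35 36
f 9 27 28
f 27 7 24
f 28 24 8
f 27 24 28
f 10 33 29
f 33 9 25
f 29 25 2
f 33 25 29
f 44 46 43
f 47 44 43
f 43 46 45
f 45 47 43
f 44 50 46
f 48 44 47
f 48 50 44
f 46 50 45
f 49 47 45
f 45 50 49
f 49 48 47
f 50 48 49
f 52 54 51
f 55 52 51
f 51 54 53
f 53 55 51
f 52 58 54
f 56 52 55
f 56 58 52
f 54 58 53
f 57 55 53
f 53 58 57
f 57 56 55
f 58 56 57
f 60 62 59
f 63 60 59
f 59 62 61
f 61 63 59
f 60 66 62
f 64 60 63
f 64 66 60
f 62 66 61
f 65 63 61
f 61 66 65
f 65 64 63
f 66 64 65



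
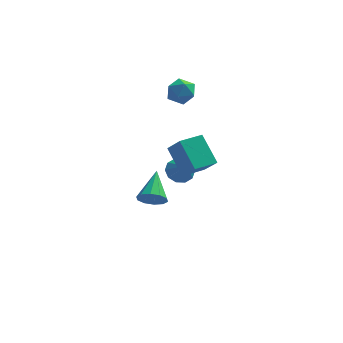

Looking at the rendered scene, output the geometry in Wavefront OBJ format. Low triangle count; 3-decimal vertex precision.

v -2.07 3.941 3.927
v -1.183 4.286 3.837
v -1.497 2.514 4.103
v -0.61 2.859 4.013
v -1.128 3.067 4.79
v -1.482 3.949 4.681
v -1.198 2.851 3.259
v -1.552 3.733 3.15
v -0.644 3.613 3.424
v -0.6 3.746 4.371
v -2.08 3.054 3.569
v -2.036 3.187 4.516
v -1.039 -4.01 2.16
v -1.861 -2.816 3.494
v 0.103 -3.136 2.083
v -0.719 -1.943 3.417
v -0.361 -4.797 3.283
v -1.183 -3.604 4.617
v 0.781 -3.924 3.206
v -0.041 -2.73 4.54
v -2.888 1.181 -3.583
v -2.293 1.485 -4.2
v -2.712 3.039 -2.497
v -2.808 1.633 -4.369
v -3.355 1.608 -4.238
v -3.723 1.42 -3.857
v -3.772 1.141 -3.371
v -3.484 0.877 -2.966
v -2.968 0.729 -2.798
v -2.422 0.754 -2.929
v -2.054 0.942 -3.31
v -2.004 1.221 -3.796
v -1.233 -1.841 1.042
v -0.626 -1.286 1.212
v -0.847 -2.539 1.938
v -1.043 -1.158 1.492
v -1.534 -1.29 1.6
v -1.909 -1.633 1.495
v -2.026 -2.055 1.217
v -1.841 -2.396 0.872
v -1.423 -2.524 0.591
v -0.933 -2.392 0.483
v -0.557 -2.049 0.589
v -0.44 -1.627 0.867
f 1 12 6
f 1 6 2
f 1 2 8
f 1 8 11
f 1 11 12
f 2 6 10
f 6 12 5
f 12 11 3
f 11 8 7
f 8 2 9
f 4 10 5
f 4 5 3
f 4 3 7
f 4 7 9
f 4 9 10
f 5 10 6
f 3 5 12
f 7 3 11
f 9 7 8
f 10 9 2
f 14 16 13
f 17 14 13
f 13 16 15
f 15 17 13
f 14 20 16
f 18 14 17
f 18 20 14
f 16 20 15
f 19 17 15
f 15 20 19
f 19 18 17
f 20 18 19
f 22 21 24
f 22 24 23
f 24 21 25
f 24 25 23
f 25 21 26
f 25 26 23
f 26 21 27
f 26 27 23
f 27 21 28
f 27 28 23
f 28 21 29
f 28 29 23
f 29 21 30
f 29 30 23
f 30 21 31
f 30 31 23
f 31 21 32
f 31 32 23
f 32 21 22
f 32 22 23
f 34 33 36
f 34 36 35
f 36 33 37
f 36 37 35
f 37 33 38
f 37 38 35
f 38 33 39
f 38 39 35
f 39 33 40
f 39 40 35
f 40 33 41
f 40 41 35
f 41 33 42
f 41 42 35
f 42 33 43
f 42 43 35
f 43 33 44
f 43 44 35
f 44 33 34
f 44 34 35



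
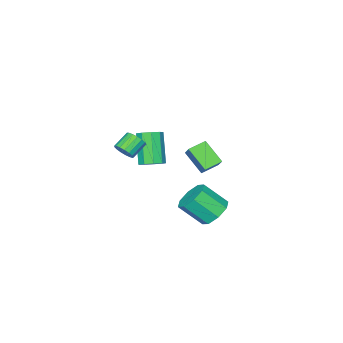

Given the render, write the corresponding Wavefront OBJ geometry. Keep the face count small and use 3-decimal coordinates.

v 1.169 -2.566 1.169
v 1.48 -2.208 1.599
v 0.562 -2.156 2.221
v 0.251 -2.514 1.791
v 1.361 -2.003 1.405
v 0.443 -1.951 2.027
v 1.197 -1.927 1.158
v 0.279 -1.875 1.779
v 1.028 -1.997 0.913
v 0.109 -1.945 1.534
v 0.89 -2.198 0.726
v -0.028 -2.146 1.348
v 0.816 -2.483 0.642
v -0.102 -2.431 1.263
v 0.824 -2.787 0.678
v -0.094 -2.735 1.299
v 0.91 -3.04 0.826
v -0.008 -2.988 1.448
v 1.056 -3.185 1.054
v 0.138 -3.133 1.675
v 1.227 -3.188 1.307
v 0.309 -3.136 1.929
v 1.386 -3.049 1.529
v 0.468 -2.997 2.151
v 1.494 -2.799 1.669
v 0.576 -2.747 2.291
v 1.528 -2.495 1.694
v 0.61 -2.443 2.316
v 0.719 3.404 -1.172
v 1.604 3.707 -1.428
v 2.306 2.659 -0.244
v 1.421 2.356 0.012
v 1.308 4.12 -0.887
v 2.01 3.072 0.297
v 0.667 4.114 -0.513
v 1.368 3.065 0.671
v 0.056 3.692 -0.525
v 0.758 2.643 0.659
v -0.166 3.101 -0.916
v 0.536 2.053 0.268
v 0.13 2.688 -1.457
v 0.832 1.64 -0.273
v 0.772 2.695 -1.831
v 1.473 1.646 -0.647
v 1.382 3.117 -1.819
v 2.084 2.068 -0.635
v -1.585 -3.128 -1.263
v -0.906 -3.054 -0.931
v -1.675 -3.938 0.836
v -2.355 -4.012 0.503
v -1.194 -2.63 -0.844
v -1.963 -3.514 0.923
v -1.665 -2.439 -0.953
v -2.434 -3.323 0.814
v -2.098 -2.57 -1.207
v -2.868 -3.454 0.559
v -2.292 -2.962 -1.488
v -3.061 -3.846 0.279
v -2.155 -3.432 -1.664
v -2.924 -4.316 0.103
v -1.752 -3.759 -1.652
v -2.521 -4.644 0.115
v -1.27 -3.791 -1.458
v -2.04 -4.676 0.308
v -0.936 -3.513 -1.173
v -1.705 -4.397 0.593
v -2.346 -0.212 1.093
v -1.933 0.403 1.809
v -2.295 0.987 0.034
v -1.883 1.602 0.75
v -1.357 -0.522 0.79
v -0.945 0.093 1.506
v -1.307 0.677 -0.269
v -0.894 1.292 0.447
f 2 1 5
f 2 5 3
f 3 5 6
f 3 6 4
f 5 1 7
f 5 7 6
f 6 7 8
f 6 8 4
f 7 1 9
f 7 9 8
f 8 9 10
f 8 10 4
f 9 1 11
f 9 11 10
f 10 11 12
f 10 12 4
f 11 1 13
f 11 13 12
f 12 13 14
f 12 14 4
f 13 1 15
f 13 15 14
f 14 15 16
f 14 16 4
f 15 1 17
f 15 17 16
f 16 17 18
f 16 18 4
f 17 1 19
f 17 19 18
f 18 19 20
f 18 20 4
f 19 1 21
f 19 21 20
f 20 21 22
f 20 22 4
f 21 1 23
f 21 23 22
f 22 23 24
f 22 24 4
f 23 1 25
f 23 25 24
f 24 25 26
f 24 26 4
f 25 1 27
f 25 27 26
f 26 27 28
f 26 28 4
f 27 1 2
f 27 2 28
f 28 2 3
f 28 3 4
f 30 29 33
f 30 33 31
f 31 33 34
f 31 34 32
f 33 29 35
f 33 35 34
f 34 35 36
f 34 36 32
f 35 29 37
f 35 37 36
f 36 37 38
f 36 38 32
f 37 29 39
f 37 39 38
f 38 39 40
f 38 40 32
f 39 29 41
f 39 41 40
f 40 41 42
f 40 42 32
f 41 29 43
f 41 43 42
f 42 43 44
f 42 44 32
f 43 29 45
f 43 45 44
f 44 45 46
f 44 46 32
f 45 29 30
f 45 30 46
f 46 30 31
f 46 31 32
f 48 47 51
f 48 51 49
f 49 51 52
f 49 52 50
f 51 47 53
f 51 53 52
f 52 53 54
f 52 54 50
f 53 47 55
f 53 55 54
f 54 55 56
f 54 56 50
f 55 47 57
f 55 57 56
f 56 57 58
f 56 58 50
f 57 47 59
f 57 59 58
f 58 59 60
f 58 60 50
f 59 47 61
f 59 61 60
f 60 61 62
f 60 62 50
f 61 47 63
f 61 63 62
f 62 63 64
f 62 64 50
f 63 47 65
f 63 65 64
f 64 65 66
f 64 66 50
f 65 47 48
f 65 48 66
f 66 48 49
f 66 49 50
f 68 70 67
f 71 68 67
f 67 70 69
f 69 71 67
f 68 74 70
f 72 68 71
f 72 74 68
f 70 74 69
f 73 71 69
f 69 74 73
f 73 72 71
f 74 72 73



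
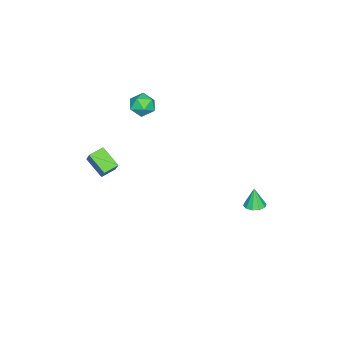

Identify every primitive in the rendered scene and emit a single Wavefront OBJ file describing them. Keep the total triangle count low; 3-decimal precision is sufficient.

v 0.668 3.471 -4.251
v 1.067 3.879 -4.152
v 0.512 3.349 -3.129
v 0.748 4.04 -4.179
v 0.398 3.984 -4.233
v 0.151 3.731 -4.295
v 0.102 3.379 -4.339
v 0.268 3.062 -4.351
v 0.587 2.901 -4.324
v 0.937 2.957 -4.27
v 1.184 3.21 -4.208
v 1.233 3.562 -4.163
v 4.342 -3.167 -1.407
v 3.917 -4.181 -0.733
v 3.625 -2.76 -1.247
v 3.199 -3.774 -0.573
v 4.701 -2.826 -0.667
v 4.275 -3.84 0.007
v 3.983 -2.419 -0.507
v 3.558 -3.433 0.167
v 0.035 -3.031 1.285
v 0.34 -2.506 0.832
v 0.92 -2.834 2.108
v 1.225 -2.309 1.655
v 0.559 -2.179 1.992
v 0.012 -2.3 1.483
v 1.248 -3.04 1.457
v 0.701 -3.161 0.948
v 1.089 -2.511 0.939
v 0.664 -1.979 1.269
v 0.596 -3.361 1.671
v 0.171 -2.829 2.001
f 2 1 4
f 2 4 3
f 4 1 5
f 4 5 3
f 5 1 6
f 5 6 3
f 6 1 7
f 6 7 3
f 7 1 8
f 7 8 3
f 8 1 9
f 8 9 3
f 9 1 10
f 9 10 3
f 10 1 11
f 10 11 3
f 11 1 12
f 11 12 3
f 12 1 2
f 12 2 3
f 14 16 13
f 17 14 13
f 13 16 15
f 15 17 13
f 14 20 16
f 18 14 17
f 18 20 14
f 16 20 15
f 19 17 15
f 15 20 19
f 19 18 17
f 20 18 19
f 21 32 26
f 21 26 22
f 21 22 28
f 21 28 31
f 21 31 32
f 22 26 30
f 26 32 25
f 32 31 23
f 31 28 27
f 28 22 29
f 24 30 25
f 24 25 23
f 24 23 27
f 24 27 29
f 24 29 30
f 25 30 26
f 23 25 32
f 27 23 31
f 29 27 28
f 30 29 22



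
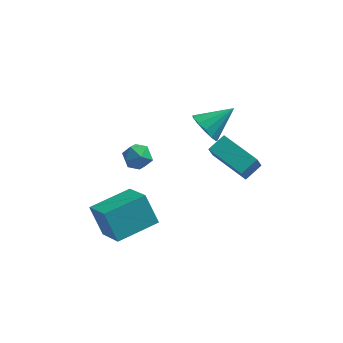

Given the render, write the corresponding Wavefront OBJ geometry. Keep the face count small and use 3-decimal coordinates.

v -0.928 0.09 2.781
v -0.256 0.131 3.104
v -1.184 -0.891 3.436
v -0.512 -0.85 3.759
v -1.03 -0.333 3.907
v -0.872 0.274 3.502
v -0.568 -1.034 3.038
v -0.41 -0.427 2.633
v -0.034 -0.563 3.263
v -0.319 -0.13 3.8
v -1.121 -0.63 2.74
v -1.406 -0.197 3.277
v 2.252 4.267 -1.107
v 2.067 3.91 -0.302
v 2.921 4.939 -0.656
v 2.736 4.582 0.149
v 3.864 2.838 -1.369
v 3.679 2.481 -0.564
v 4.533 3.51 -0.918
v 4.348 3.153 -0.113
v 1.999 2.224 2.951
v 2.425 2.409 2.215
v 3.241 2.936 3.849
v 2.136 2.794 2.309
v 1.804 2.998 2.606
v 1.534 2.956 3.013
v 1.411 2.682 3.4
v 1.475 2.262 3.645
v 1.706 1.83 3.669
v 2.029 1.523 3.466
v 2.343 1.438 3.099
v 2.548 1.603 2.685
v 2.578 1.965 2.356
v -2.297 -0.703 -2.354
v -2.949 -0.088 -1.029
v -0.619 0.533 -2.102
v -1.271 1.148 -0.777
v -1.449 -2.068 -1.303
v -2.101 -1.453 0.022
v 0.229 -0.832 -1.051
v -0.423 -0.217 0.274
f 1 12 6
f 1 6 2
f 1 2 8
f 1 8 11
f 1 11 12
f 2 6 10
f 6 12 5
f 12 11 3
f 11 8 7
f 8 2 9
f 4 10 5
f 4 5 3
f 4 3 7
f 4 7 9
f 4 9 10
f 5 10 6
f 3 5 12
f 7 3 11
f 9 7 8
f 10 9 2
f 14 16 13
f 17 14 13
f 13 16 15
f 15 17 13
f 14 20 16
f 18 14 17
f 18 20 14
f 16 20 15
f 19 17 15
f 15 20 19
f 19 18 17
f 20 18 19
f 22 21 24
f 22 24 23
f 24 21 25
f 24 25 23
f 25 21 26
f 25 26 23
f 26 21 27
f 26 27 23
f 27 21 28
f 27 28 23
f 28 21 29
f 28 29 23
f 29 21 30
f 29 30 23
f 30 21 31
f 30 31 23
f 31 21 32
f 31 32 23
f 32 21 33
f 32 33 23
f 33 21 22
f 33 22 23
f 35 37 34
f 38 35 34
f 34 37 36
f 36 38 34
f 35 41 37
f 39 35 38
f 39 41 35
f 37 41 36
f 40 38 36
f 36 41 40
f 40 39 38
f 41 39 40



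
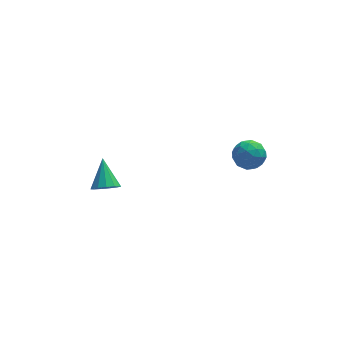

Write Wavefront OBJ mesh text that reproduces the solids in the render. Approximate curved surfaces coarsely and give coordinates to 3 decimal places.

v 3.671 -2.897 -0.472
v 4.359 -3.033 -0.047
v 3.141 -4.007 0.027
v 3.829 -4.143 0.452
v 3.34 -3.516 0.654
v 3.668 -2.83 0.345
v 3.832 -4.21 -0.365
v 4.16 -3.524 -0.674
v 4.459 -3.845 0.019
v 4.154 -3.416 0.649
v 3.346 -3.624 -0.669
v 3.041 -3.195 -0.039
v 4.061 -2.868 -0.304
v 3.439 -4.172 0.284
v 3.152 -3.804 0.402
v 3.556 -3.884 0.652
v 3.655 -2.748 -0.073
v 4.059 -2.829 0.177
v 3.461 -3.112 0.589
v 3.441 -4.211 -0.197
v 3.845 -4.292 0.053
v 3.944 -3.156 -0.672
v 4.348 -3.236 -0.422
v 4.039 -3.928 -0.609
v 4.524 -3.425 -0.015
v 4.213 -4.077 0.279
v 4.215 -4.116 -0.202
v 4.407 -3.713 -0.383
v 4.345 -3.173 0.355
v 4.034 -3.825 0.649
v 3.747 -3.457 0.767
v 3.939 -3.054 0.586
v 4.404 -3.65 0.394
v 3.466 -3.215 -0.669
v 3.155 -3.867 -0.375
v 3.561 -3.986 -0.606
v 3.753 -3.583 -0.787
v 3.287 -2.963 -0.299
v 2.976 -3.615 -0.005
v 3.093 -3.327 0.363
v 3.285 -2.924 0.182
v 3.096 -3.39 -0.414
v -2.331 -0.769 -4.277
v -1.698 -0.986 -4.039
v -2.309 0.449 -3.223
v -1.624 -0.729 -4.337
v -1.775 -0.485 -4.616
v -2.102 -0.331 -4.787
v -2.502 -0.316 -4.796
v -2.847 -0.444 -4.641
v -3.029 -0.676 -4.37
v -2.989 -0.937 -4.069
v -2.74 -1.144 -3.834
v -2.361 -1.233 -3.74
v -1.973 -1.174 -3.816
f 1 38 17
f 38 12 41
f 17 41 6
f 38 41 17
f 1 17 13
f 17 6 18
f 13 18 2
f 17 18 13
f 1 13 22
f 13 2 23
f 22 23 8
f 13 23 22
f 1 22 34
f 22 8 37
f 34 37 11
f 22 37 34
f 1 34 38
f 34 11 42
f 38 42 12
f 34 42 38
f 2 18 29
f 18 6 32
f 29 32 10
f 18 32 29
f 6 41 19
f 41 12 40
f 19 40 5
f 41 40 19
f 12 42 39
f 42 11 35
f 39 35 3
f 42 35 39
f 11 37 36
f 37 8 24
f 36 24 7
f 37 24 36
f 8 23 28
f 23 2 25
f 28 25 9
f 23 25 28
f 4 30 16
f 30 10 31
f 16 31 5
f 30 31 16
f 4 16 14
f 16 5 15
f 14 15 3
f 16 15 14
f 4 14 21
f 14 3 20
f 21 20 7
f 14 20 21
f 4 21 26
f 21 7 27
f 26 27 9
f 21 27 26
f 4 26 30
f 26 9 33
f 30 33 10
f 26 33 30
f 5 31 19
f 31 10 32
f 19 32 6
f 31 32 19
f 3 15 39
f 15 5 40
f 39 40 12
f 15 40 39
f 7 20 36
f 20 3 35
f 36 35 11
f 20 35 36
f 9 27 28
f 27 7 24
f 28 24 8
f 27 24 28
f 10 33 29
f 33 9 25
f 29 25 2
f 33 25 29
f 44 43 46
f 44 46 45
f 46 43 47
f 46 47 45
f 47 43 48
f 47 48 45
f 48 43 49
f 48 49 45
f 49 43 50
f 49 50 45
f 50 43 51
f 50 51 45
f 51 43 52
f 51 52 45
f 52 43 53
f 52 53 45
f 53 43 54
f 53 54 45
f 54 43 55
f 54 55 45
f 55 43 44
f 55 44 45



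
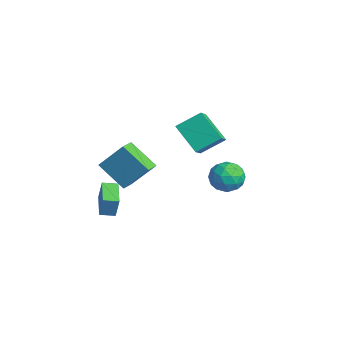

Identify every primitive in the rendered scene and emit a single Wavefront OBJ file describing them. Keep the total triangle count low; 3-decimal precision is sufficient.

v -0.656 -3.595 0.598
v 0.006 -2.423 2.171
v 0.603 -2.587 -0.683
v 1.265 -1.415 0.89
v 0.075 -4.265 0.79
v 0.737 -3.093 2.363
v 1.334 -3.257 -0.491
v 1.996 -2.085 1.082
v -2.906 4.425 -3.495
v -2.378 4.799 -2.574
v -2.062 2.821 -3.326
v -1.534 3.195 -2.405
v -2.644 3.009 -2.381
v -3.165 4 -2.486
v -1.275 3.62 -3.414
v -1.796 4.611 -3.519
v -1.37 4.302 -2.525
v -2.216 3.924 -1.886
v -2.224 3.696 -4.014
v -3.07 3.318 -3.375
v -2.716 4.753 -3.049
v -1.724 2.867 -2.851
v -2.376 2.758 -2.836
v -2.066 2.978 -2.296
v -3.178 4.283 -2.997
v -2.868 4.503 -2.456
v -3.024 3.451 -2.343
v -1.572 3.117 -3.444
v -1.262 3.337 -2.903
v -2.374 4.642 -3.604
v -2.064 4.862 -3.064
v -1.416 4.169 -3.557
v -1.813 4.681 -2.479
v -1.317 3.738 -2.38
v -1.165 3.987 -2.973
v -1.471 4.57 -3.034
v -2.31 4.459 -2.104
v -1.815 3.516 -2.005
v -2.467 3.406 -1.99
v -2.773 3.989 -2.052
v -1.718 4.166 -2.075
v -2.625 4.104 -3.895
v -2.13 3.161 -3.796
v -1.667 3.631 -3.848
v -1.973 4.214 -3.91
v -3.123 3.882 -3.52
v -2.627 2.939 -3.421
v -2.969 3.05 -2.866
v -3.275 3.633 -2.927
v -2.722 3.454 -3.825
v -2.687 1.217 1.232
v -1.881 0.661 1.874
v -2.473 2.615 2.175
v -1.667 2.06 2.816
v -1.173 1.88 -0.096
v -0.367 1.325 0.545
v -0.959 3.279 0.846
v -0.153 2.723 1.488
v -2.188 -3.687 -3.142
v -1.888 -3.547 -1.854
v -1.993 -2.82 -3.282
v -1.693 -2.68 -1.993
v -0.507 -4.12 -3.487
v -0.207 -3.98 -2.198
v -0.312 -3.253 -3.626
v -0.012 -3.113 -2.338
f 2 4 1
f 5 2 1
f 1 4 3
f 3 5 1
f 2 8 4
f 6 2 5
f 6 8 2
f 4 8 3
f 7 5 3
f 3 8 7
f 7 6 5
f 8 6 7
f 9 46 25
f 46 20 49
f 25 49 14
f 46 49 25
f 9 25 21
f 25 14 26
f 21 26 10
f 25 26 21
f 9 21 30
f 21 10 31
f 30 31 16
f 21 31 30
f 9 30 42
f 30 16 45
f 42 45 19
f 30 45 42
f 9 42 46
f 42 19 50
f 46 50 20
f 42 50 46
f 10 26 37
f 26 14 40
f 37 40 18
f 26 40 37
f 14 49 27
f 49 20 48
f 27 48 13
f 49 48 27
f 20 50 47
f 50 19 43
f 47 43 11
f 50 43 47
f 19 45 44
f 45 16 32
f 44 32 15
f 45 32 44
f 16 31 36
f 31 10 33
f 36 33 17
f 31 33 36
f 12 38 24
f 38 18 39
f 24 39 13
f 38 39 24
f 12 24 22
f 24 13 23
f 22 23 11
f 24 23 22
f 12 22 29
f 22 11 28
f 29 28 15
f 22 28 29
f 12 29 34
f 29 15 35
f 34 35 17
f 29 35 34
f 12 34 38
f 34 17 41
f 38 41 18
f 34 41 38
f 13 39 27
f 39 18 40
f 27 40 14
f 39 40 27
f 11 23 47
f 23 13 48
f 47 48 20
f 23 48 47
f 15 28 44
f 28 11 43
f 44 43 19
f 28 43 44
f 17 35 36
f 35 15 32
f 36 32 16
f 35 32 36
f 18 41 37
f 41 17 33
f 37 33 10
f 41 33 37
f 52 54 51
f 55 52 51
f 51 54 53
f 53 55 51
f 52 58 54
f 56 52 55
f 56 58 52
f 54 58 53
f 57 55 53
f 53 58 57
f 57 56 55
f 58 56 57
f 60 62 59
f 63 60 59
f 59 62 61
f 61 63 59
f 60 66 62
f 64 60 63
f 64 66 60
f 62 66 61
f 65 63 61
f 61 66 65
f 65 64 63
f 66 64 65



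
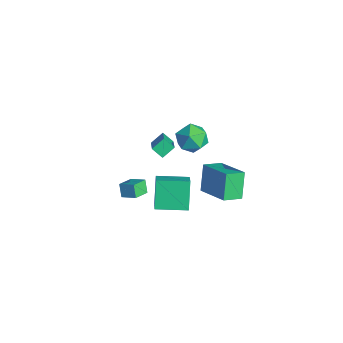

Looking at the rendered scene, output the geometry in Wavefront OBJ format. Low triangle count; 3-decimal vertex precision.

v -1.021 -4.269 -4.306
v -1.489 -4.191 -3.588
v -1.493 -3.385 -4.709
v -1.961 -3.307 -3.991
v -0.319 -3.713 -3.909
v -0.787 -3.635 -3.191
v -0.791 -2.829 -4.312
v -1.259 -2.751 -3.594
v 1.028 -0.309 -0.925
v 2.939 0.148 -0.052
v 0.957 0.808 -1.356
v 2.868 1.265 -0.483
v 1.792 -0.805 -2.337
v 3.703 -0.348 -1.464
v 1.721 0.312 -2.768
v 3.632 0.769 -1.895
v 0.273 -0.055 1.641
v 1.131 -0.075 1.109
v 0.389 -1.665 1.891
v 1.247 -1.685 1.359
v 1.222 -1.231 2.26
v 1.15 -0.236 2.106
v 0.37 -1.504 0.894
v 0.298 -0.509 0.74
v 1.191 -0.971 0.648
v 1.718 -0.802 1.493
v -0.198 -0.938 1.507
v 0.329 -0.769 2.352
v -4.007 -1.209 -3.519
v -4.114 -0.436 -2.996
v -3.469 -0.806 -4.005
v -3.576 -0.032 -3.482
v -2.524 -1.788 -2.358
v -2.631 -1.014 -1.835
v -1.986 -1.384 -2.844
v -2.093 -0.611 -2.321
v 3.313 -4.166 -0.454
v 2.401 -3.672 0.979
v 4.042 -2.567 -0.543
v 3.129 -2.072 0.891
v 4.191 -4.528 0.229
v 3.278 -4.033 1.663
v 4.919 -2.928 0.141
v 4.007 -2.434 1.574
f 2 4 1
f 5 2 1
f 1 4 3
f 3 5 1
f 2 8 4
f 6 2 5
f 6 8 2
f 4 8 3
f 7 5 3
f 3 8 7
f 7 6 5
f 8 6 7
f 10 12 9
f 13 10 9
f 9 12 11
f 11 13 9
f 10 16 12
f 14 10 13
f 14 16 10
f 12 16 11
f 15 13 11
f 11 16 15
f 15 14 13
f 16 14 15
f 17 28 22
f 17 22 18
f 17 18 24
f 17 24 27
f 17 27 28
f 18 22 26
f 22 28 21
f 28 27 19
f 27 24 23
f 24 18 25
f 20 26 21
f 20 21 19
f 20 19 23
f 20 23 25
f 20 25 26
f 21 26 22
f 19 21 28
f 23 19 27
f 25 23 24
f 26 25 18
f 30 32 29
f 33 30 29
f 29 32 31
f 31 33 29
f 30 36 32
f 34 30 33
f 34 36 30
f 32 36 31
f 35 33 31
f 31 36 35
f 35 34 33
f 36 34 35
f 38 40 37
f 41 38 37
f 37 40 39
f 39 41 37
f 38 44 40
f 42 38 41
f 42 44 38
f 40 44 39
f 43 41 39
f 39 44 43
f 43 42 41
f 44 42 43



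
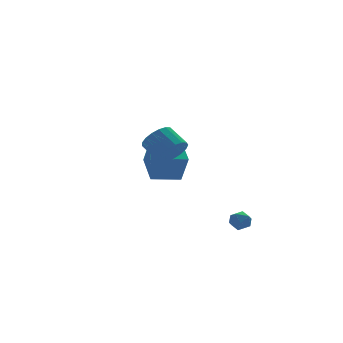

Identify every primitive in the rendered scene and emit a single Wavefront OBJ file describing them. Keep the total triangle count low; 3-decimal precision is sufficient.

v -1.55 -3.843 -1.132
v -1.207 -3.331 -0.862
v -0.613 -4.349 -1.358
v -0.27 -3.837 -1.088
v -0.636 -4.242 -0.694
v -1.215 -3.929 -0.554
v -0.605 -3.751 -1.666
v -1.184 -3.438 -1.526
v -0.624 -3.274 -1.192
v -0.643 -3.577 -0.591
v -1.177 -4.103 -1.629
v -1.196 -4.406 -1.028
v -3.802 -2.026 3.529
v -2.918 -1.708 3.533
v -3.313 -0.616 4.315
v -4.198 -0.934 4.311
v -3.1 -1.514 3.17
v -3.496 -0.423 3.952
v -3.443 -1.438 2.889
v -3.839 -0.346 3.672
v -3.869 -1.496 2.755
v -4.265 -0.404 3.538
v -4.279 -1.675 2.799
v -4.675 -0.584 3.581
v -4.58 -1.935 3.009
v -4.976 -0.844 3.791
v -4.703 -2.216 3.339
v -5.099 -1.124 4.121
v -4.619 -2.453 3.712
v -5.015 -1.361 4.494
v -4.348 -2.592 4.043
v -4.744 -1.501 4.825
v -3.953 -2.602 4.257
v -4.348 -1.51 5.039
v -3.522 -2.479 4.303
v -3.918 -1.388 5.085
v -3.156 -2.253 4.173
v -3.552 -1.161 4.955
v -2.938 -1.975 3.895
v -3.333 -0.883 4.677
v -2.954 2.471 0.042
v -2.89 1.712 1.75
v -2.531 4.272 0.827
v -2.467 3.513 2.535
v -1.293 2.167 -0.155
v -1.229 1.408 1.553
v -0.87 3.968 0.63
v -0.806 3.209 2.338
f 1 12 6
f 1 6 2
f 1 2 8
f 1 8 11
f 1 11 12
f 2 6 10
f 6 12 5
f 12 11 3
f 11 8 7
f 8 2 9
f 4 10 5
f 4 5 3
f 4 3 7
f 4 7 9
f 4 9 10
f 5 10 6
f 3 5 12
f 7 3 11
f 9 7 8
f 10 9 2
f 14 13 17
f 14 17 15
f 15 17 18
f 15 18 16
f 17 13 19
f 17 19 18
f 18 19 20
f 18 20 16
f 19 13 21
f 19 21 20
f 20 21 22
f 20 22 16
f 21 13 23
f 21 23 22
f 22 23 24
f 22 24 16
f 23 13 25
f 23 25 24
f 24 25 26
f 24 26 16
f 25 13 27
f 25 27 26
f 26 27 28
f 26 28 16
f 27 13 29
f 27 29 28
f 28 29 30
f 28 30 16
f 29 13 31
f 29 31 30
f 30 31 32
f 30 32 16
f 31 13 33
f 31 33 32
f 32 33 34
f 32 34 16
f 33 13 35
f 33 35 34
f 34 35 36
f 34 36 16
f 35 13 37
f 35 37 36
f 36 37 38
f 36 38 16
f 37 13 39
f 37 39 38
f 38 39 40
f 38 40 16
f 39 13 14
f 39 14 40
f 40 14 15
f 40 15 16
f 42 44 41
f 45 42 41
f 41 44 43
f 43 45 41
f 42 48 44
f 46 42 45
f 46 48 42
f 44 48 43
f 47 45 43
f 43 48 47
f 47 46 45
f 48 46 47



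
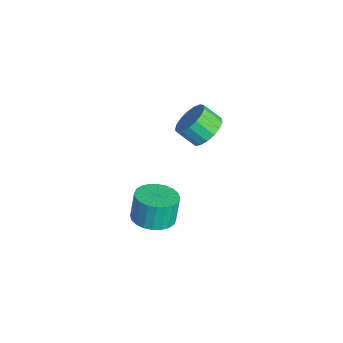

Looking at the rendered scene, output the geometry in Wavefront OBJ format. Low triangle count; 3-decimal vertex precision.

v -3.101 1.839 3.213
v -2.681 1.213 2.867
v -3.079 0.574 3.541
v -3.499 1.201 3.887
v -2.433 1.352 3.145
v -2.831 0.713 3.819
v -2.338 1.602 3.439
v -2.736 0.963 4.112
v -2.418 1.907 3.68
v -2.816 1.268 4.354
v -2.655 2.196 3.815
v -3.053 1.557 4.489
v -2.993 2.404 3.812
v -3.391 1.765 4.486
v -3.357 2.482 3.672
v -3.755 1.843 4.345
v -3.661 2.413 3.426
v -4.059 1.774 4.1
v -3.838 2.213 3.132
v -4.236 1.574 3.806
v -3.845 1.927 2.857
v -4.243 1.288 3.53
v -3.683 1.621 2.663
v -4.08 0.982 3.336
v -3.386 1.365 2.595
v -3.784 0.726 3.268
v -3.025 1.218 2.669
v -3.423 0.579 3.342
v -2.946 -0.48 -2.007
v -2.243 -1.052 -1.759
v -2.49 -0.812 -0.505
v -3.194 -0.24 -0.753
v -2.068 -0.731 -1.786
v -2.315 -0.491 -0.532
v -2.027 -0.372 -1.846
v -2.274 -0.132 -0.593
v -2.125 -0.029 -1.931
v -2.372 0.211 -0.678
v -2.349 0.246 -2.028
v -2.596 0.485 -0.774
v -2.664 0.409 -2.121
v -2.911 0.649 -0.867
v -3.021 0.438 -2.197
v -3.268 0.677 -0.943
v -3.368 0.326 -2.244
v -3.615 0.566 -0.99
v -3.65 0.092 -2.255
v -3.897 0.332 -1.001
v -3.825 -0.229 -2.228
v -4.072 0.011 -0.974
v -3.866 -0.588 -2.167
v -4.113 -0.348 -0.914
v -3.768 -0.931 -2.082
v -4.015 -0.691 -0.829
v -3.544 -1.205 -1.986
v -3.791 -0.966 -0.732
v -3.229 -1.369 -1.893
v -3.476 -1.129 -0.639
v -2.872 -1.397 -1.817
v -3.119 -1.158 -0.563
v -2.525 -1.286 -1.77
v -2.772 -1.046 -0.516
f 2 1 5
f 2 5 3
f 3 5 6
f 3 6 4
f 5 1 7
f 5 7 6
f 6 7 8
f 6 8 4
f 7 1 9
f 7 9 8
f 8 9 10
f 8 10 4
f 9 1 11
f 9 11 10
f 10 11 12
f 10 12 4
f 11 1 13
f 11 13 12
f 12 13 14
f 12 14 4
f 13 1 15
f 13 15 14
f 14 15 16
f 14 16 4
f 15 1 17
f 15 17 16
f 16 17 18
f 16 18 4
f 17 1 19
f 17 19 18
f 18 19 20
f 18 20 4
f 19 1 21
f 19 21 20
f 20 21 22
f 20 22 4
f 21 1 23
f 21 23 22
f 22 23 24
f 22 24 4
f 23 1 25
f 23 25 24
f 24 25 26
f 24 26 4
f 25 1 27
f 25 27 26
f 26 27 28
f 26 28 4
f 27 1 2
f 27 2 28
f 28 2 3
f 28 3 4
f 30 29 33
f 30 33 31
f 31 33 34
f 31 34 32
f 33 29 35
f 33 35 34
f 34 35 36
f 34 36 32
f 35 29 37
f 35 37 36
f 36 37 38
f 36 38 32
f 37 29 39
f 37 39 38
f 38 39 40
f 38 40 32
f 39 29 41
f 39 41 40
f 40 41 42
f 40 42 32
f 41 29 43
f 41 43 42
f 42 43 44
f 42 44 32
f 43 29 45
f 43 45 44
f 44 45 46
f 44 46 32
f 45 29 47
f 45 47 46
f 46 47 48
f 46 48 32
f 47 29 49
f 47 49 48
f 48 49 50
f 48 50 32
f 49 29 51
f 49 51 50
f 50 51 52
f 50 52 32
f 51 29 53
f 51 53 52
f 52 53 54
f 52 54 32
f 53 29 55
f 53 55 54
f 54 55 56
f 54 56 32
f 55 29 57
f 55 57 56
f 56 57 58
f 56 58 32
f 57 29 59
f 57 59 58
f 58 59 60
f 58 60 32
f 59 29 61
f 59 61 60
f 60 61 62
f 60 62 32
f 61 29 30
f 61 30 62
f 62 30 31
f 62 31 32



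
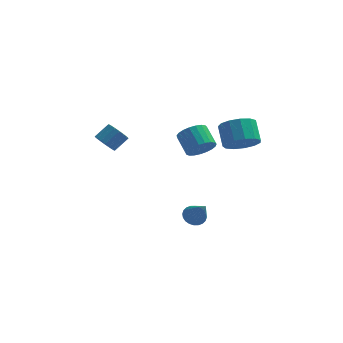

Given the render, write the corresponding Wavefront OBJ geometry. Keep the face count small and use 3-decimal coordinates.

v 3.88 0.81 1.432
v 4.844 1.16 1.337
v 4.564 2.18 2.254
v 3.6 1.83 2.348
v 4.53 1.435 0.934
v 4.25 2.456 1.851
v 4.009 1.512 0.689
v 3.729 2.533 1.606
v 3.448 1.366 0.68
v 3.168 2.387 1.597
v 3.023 1.044 0.91
v 2.743 2.064 1.827
v 2.871 0.647 1.305
v 2.591 1.667 2.222
v 3.039 0.302 1.74
v 2.759 1.322 2.657
v 3.474 0.118 2.077
v 3.194 1.138 2.994
v 4.038 0.154 2.21
v 3.758 1.174 3.127
v 4.552 0.398 2.095
v 4.272 1.418 3.012
v 4.852 0.773 1.77
v 4.572 1.793 2.687
v 1.772 0.143 1.374
v 2.498 0.601 1.316
v 1.954 1.555 2.049
v 1.228 1.097 2.106
v 2.315 0.716 1.031
v 1.771 1.669 1.764
v 2.038 0.731 0.805
v 1.494 1.685 1.538
v 1.715 0.645 0.678
v 1.171 1.599 1.41
v 1.402 0.472 0.671
v 0.858 1.426 1.403
v 1.153 0.242 0.785
v 0.609 1.196 1.517
v 1.011 -0.005 1.001
v 0.467 0.949 1.734
v 1.001 -0.226 1.282
v 0.457 0.728 2.014
v 1.124 -0.384 1.578
v 0.58 0.57 2.311
v 1.359 -0.45 1.839
v 0.815 0.504 2.572
v 1.665 -0.414 2.02
v 1.121 0.54 2.753
v 1.99 -0.282 2.089
v 1.446 0.672 2.821
v 2.277 -0.076 2.034
v 1.734 0.878 2.767
v 2.477 0.168 1.865
v 1.933 1.122 2.598
v 2.555 0.407 1.611
v 2.011 1.361 2.344
v -3.322 0.659 1.313
v -2.83 0.16 1.198
v -2.147 0.682 1.851
v -2.638 1.181 1.967
v -2.772 0.37 0.969
v -2.089 0.892 1.622
v -2.823 0.638 0.808
v -2.139 1.16 1.462
v -2.973 0.909 0.748
v -2.289 1.431 1.401
v -3.192 1.132 0.8
v -2.508 1.653 1.453
v -3.436 1.26 0.953
v -2.752 1.782 1.606
v -3.658 1.27 1.178
v -2.974 1.791 1.831
v -3.813 1.158 1.429
v -3.13 1.68 2.082
v -3.871 0.948 1.658
v -3.188 1.47 2.311
v -3.821 0.68 1.818
v -3.137 1.202 2.472
v -3.671 0.409 1.879
v -2.987 0.931 2.532
v -3.452 0.187 1.827
v -2.768 0.708 2.48
v -3.208 0.058 1.674
v -2.524 0.58 2.327
v -2.986 0.049 1.449
v -2.302 0.57 2.102
v 1.549 -2.593 -1.978
v 2.13 -2.281 -2.011
v 2.151 -3.567 -0.602
v 2.001 -2.13 -1.848
v 1.803 -2.049 -1.704
v 1.567 -2.051 -1.602
v 1.327 -2.136 -1.558
v 1.122 -2.29 -1.577
v 0.982 -2.49 -1.658
v 0.928 -2.706 -1.787
v 0.969 -2.905 -1.945
v 1.098 -3.057 -2.109
v 1.296 -3.137 -2.252
v 1.532 -3.135 -2.354
v 1.771 -3.051 -2.399
v 1.977 -2.897 -2.379
v 2.117 -2.696 -2.299
v 2.171 -2.48 -2.17
f 2 1 5
f 2 5 3
f 3 5 6
f 3 6 4
f 5 1 7
f 5 7 6
f 6 7 8
f 6 8 4
f 7 1 9
f 7 9 8
f 8 9 10
f 8 10 4
f 9 1 11
f 9 11 10
f 10 11 12
f 10 12 4
f 11 1 13
f 11 13 12
f 12 13 14
f 12 14 4
f 13 1 15
f 13 15 14
f 14 15 16
f 14 16 4
f 15 1 17
f 15 17 16
f 16 17 18
f 16 18 4
f 17 1 19
f 17 19 18
f 18 19 20
f 18 20 4
f 19 1 21
f 19 21 20
f 20 21 22
f 20 22 4
f 21 1 23
f 21 23 22
f 22 23 24
f 22 24 4
f 23 1 2
f 23 2 24
f 24 2 3
f 24 3 4
f 26 25 29
f 26 29 27
f 27 29 30
f 27 30 28
f 29 25 31
f 29 31 30
f 30 31 32
f 30 32 28
f 31 25 33
f 31 33 32
f 32 33 34
f 32 34 28
f 33 25 35
f 33 35 34
f 34 35 36
f 34 36 28
f 35 25 37
f 35 37 36
f 36 37 38
f 36 38 28
f 37 25 39
f 37 39 38
f 38 39 40
f 38 40 28
f 39 25 41
f 39 41 40
f 40 41 42
f 40 42 28
f 41 25 43
f 41 43 42
f 42 43 44
f 42 44 28
f 43 25 45
f 43 45 44
f 44 45 46
f 44 46 28
f 45 25 47
f 45 47 46
f 46 47 48
f 46 48 28
f 47 25 49
f 47 49 48
f 48 49 50
f 48 50 28
f 49 25 51
f 49 51 50
f 50 51 52
f 50 52 28
f 51 25 53
f 51 53 52
f 52 53 54
f 52 54 28
f 53 25 55
f 53 55 54
f 54 55 56
f 54 56 28
f 55 25 26
f 55 26 56
f 56 26 27
f 56 27 28
f 58 57 61
f 58 61 59
f 59 61 62
f 59 62 60
f 61 57 63
f 61 63 62
f 62 63 64
f 62 64 60
f 63 57 65
f 63 65 64
f 64 65 66
f 64 66 60
f 65 57 67
f 65 67 66
f 66 67 68
f 66 68 60
f 67 57 69
f 67 69 68
f 68 69 70
f 68 70 60
f 69 57 71
f 69 71 70
f 70 71 72
f 70 72 60
f 71 57 73
f 71 73 72
f 72 73 74
f 72 74 60
f 73 57 75
f 73 75 74
f 74 75 76
f 74 76 60
f 75 57 77
f 75 77 76
f 76 77 78
f 76 78 60
f 77 57 79
f 77 79 78
f 78 79 80
f 78 80 60
f 79 57 81
f 79 81 80
f 80 81 82
f 80 82 60
f 81 57 83
f 81 83 82
f 82 83 84
f 82 84 60
f 83 57 85
f 83 85 84
f 84 85 86
f 84 86 60
f 85 57 58
f 85 58 86
f 86 58 59
f 86 59 60
f 88 87 90
f 88 90 89
f 90 87 91
f 90 91 89
f 91 87 92
f 91 92 89
f 92 87 93
f 92 93 89
f 93 87 94
f 93 94 89
f 94 87 95
f 94 95 89
f 95 87 96
f 95 96 89
f 96 87 97
f 96 97 89
f 97 87 98
f 97 98 89
f 98 87 99
f 98 99 89
f 99 87 100
f 99 100 89
f 100 87 101
f 100 101 89
f 101 87 102
f 101 102 89
f 102 87 103
f 102 103 89
f 103 87 104
f 103 104 89
f 104 87 88
f 104 88 89



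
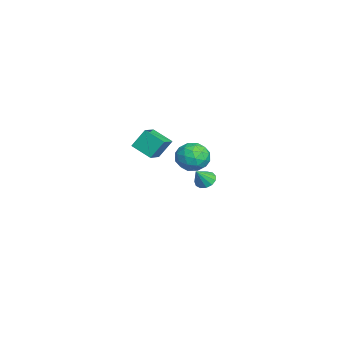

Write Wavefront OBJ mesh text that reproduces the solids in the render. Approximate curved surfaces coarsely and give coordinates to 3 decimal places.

v -2.509 0.07 -1.426
v -1.992 0.101 -1.686
v -2.051 -0.41 -0.574
v -2.024 0.377 -1.514
v -2.211 0.555 -1.313
v -2.492 0.579 -1.148
v -2.779 0.442 -1.071
v -2.98 0.187 -1.107
v -3.031 -0.106 -1.244
v -2.917 -0.342 -1.439
v -2.673 -0.447 -1.63
v -2.377 -0.388 -1.756
v -2.123 -0.184 -1.777
v -0.468 -3.505 2.063
v -0.625 -2.862 3.015
v -1.38 -3.092 1.633
v -1.538 -2.449 2.585
v 0.158 -2.631 1.575
v 0 -1.988 2.527
v -0.755 -2.218 1.145
v -0.912 -1.575 2.097
v 4.086 -0.251 3.071
v 4.725 -0.655 3.464
v 3.175 -1.025 3.756
v 3.814 -1.429 4.149
v 3.653 -0.612 4.328
v 4.216 -0.134 3.905
v 3.684 -1.546 3.315
v 4.247 -1.068 2.892
v 4.477 -1.455 3.615
v 4.457 -0.878 4.241
v 3.443 -0.802 2.979
v 3.423 -0.225 3.605
v 4.485 -0.385 3.207
v 3.415 -1.295 4.013
v 3.32 -0.815 4.118
v 3.695 -1.052 4.349
v 4.186 -0.079 3.466
v 4.562 -0.316 3.697
v 3.931 -0.291 4.205
v 3.338 -1.364 3.523
v 3.714 -1.601 3.754
v 4.205 -0.628 2.871
v 4.58 -0.865 3.102
v 3.969 -1.389 3.015
v 4.715 -1.093 3.527
v 4.18 -1.548 3.93
v 4.103 -1.617 3.44
v 4.434 -1.336 3.191
v 4.703 -0.754 3.895
v 4.168 -1.209 4.297
v 4.073 -0.729 4.403
v 4.404 -0.447 4.154
v 4.558 -1.224 3.983
v 3.732 -0.471 2.923
v 3.197 -0.926 3.325
v 3.496 -1.233 3.066
v 3.827 -0.951 2.817
v 3.72 -0.132 3.29
v 3.185 -0.587 3.693
v 3.466 -0.344 4.029
v 3.797 -0.063 3.78
v 3.342 -0.456 3.237
f 2 1 4
f 2 4 3
f 4 1 5
f 4 5 3
f 5 1 6
f 5 6 3
f 6 1 7
f 6 7 3
f 7 1 8
f 7 8 3
f 8 1 9
f 8 9 3
f 9 1 10
f 9 10 3
f 10 1 11
f 10 11 3
f 11 1 12
f 11 12 3
f 12 1 13
f 12 13 3
f 13 1 2
f 13 2 3
f 15 17 14
f 18 15 14
f 14 17 16
f 16 18 14
f 15 21 17
f 19 15 18
f 19 21 15
f 17 21 16
f 20 18 16
f 16 21 20
f 20 19 18
f 21 19 20
f 22 59 38
f 59 33 62
f 38 62 27
f 59 62 38
f 22 38 34
f 38 27 39
f 34 39 23
f 38 39 34
f 22 34 43
f 34 23 44
f 43 44 29
f 34 44 43
f 22 43 55
f 43 29 58
f 55 58 32
f 43 58 55
f 22 55 59
f 55 32 63
f 59 63 33
f 55 63 59
f 23 39 50
f 39 27 53
f 50 53 31
f 39 53 50
f 27 62 40
f 62 33 61
f 40 61 26
f 62 61 40
f 33 63 60
f 63 32 56
f 60 56 24
f 63 56 60
f 32 58 57
f 58 29 45
f 57 45 28
f 58 45 57
f 29 44 49
f 44 23 46
f 49 46 30
f 44 46 49
f 25 51 37
f 51 31 52
f 37 52 26
f 51 52 37
f 25 37 35
f 37 26 36
f 35 36 24
f 37 36 35
f 25 35 42
f 35 24 41
f 42 41 28
f 35 41 42
f 25 42 47
f 42 28 48
f 47 48 30
f 42 48 47
f 25 47 51
f 47 30 54
f 51 54 31
f 47 54 51
f 26 52 40
f 52 31 53
f 40 53 27
f 52 53 40
f 24 36 60
f 36 26 61
f 60 61 33
f 36 61 60
f 28 41 57
f 41 24 56
f 57 56 32
f 41 56 57
f 30 48 49
f 48 28 45
f 49 45 29
f 48 45 49
f 31 54 50
f 54 30 46
f 50 46 23
f 54 46 50



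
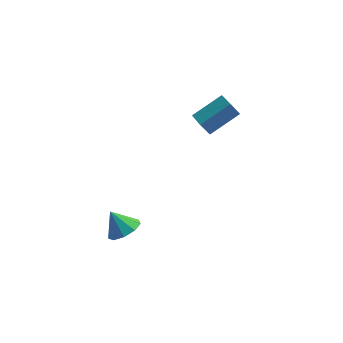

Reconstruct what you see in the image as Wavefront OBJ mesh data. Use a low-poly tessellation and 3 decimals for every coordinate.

v 2.444 3.332 2.702
v 3.01 1.951 3.157
v 3.963 4.297 3.745
v 4.529 2.916 4.2
v 2.971 3.304 1.96
v 3.537 1.923 2.415
v 4.49 4.269 3.003
v 5.056 2.888 3.458
v -0.392 -3.652 -0.945
v 0.441 -3.553 -0.42
v -1.168 -3.328 0.225
v 0.27 -2.96 -0.697
v -0.21 -2.69 -1.091
v -0.776 -2.871 -1.416
v -1.163 -3.417 -1.52
v -1.189 -4.073 -1.356
v -0.842 -4.532 -0.999
v -0.285 -4.58 -0.616
v 0.222 -4.193 -0.388
f 2 4 1
f 5 2 1
f 1 4 3
f 3 5 1
f 2 8 4
f 6 2 5
f 6 8 2
f 4 8 3
f 7 5 3
f 3 8 7
f 7 6 5
f 8 6 7
f 10 9 12
f 10 12 11
f 12 9 13
f 12 13 11
f 13 9 14
f 13 14 11
f 14 9 15
f 14 15 11
f 15 9 16
f 15 16 11
f 16 9 17
f 16 17 11
f 17 9 18
f 17 18 11
f 18 9 19
f 18 19 11
f 19 9 10
f 19 10 11



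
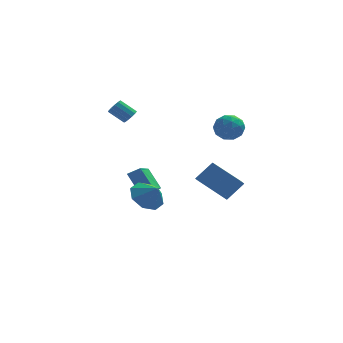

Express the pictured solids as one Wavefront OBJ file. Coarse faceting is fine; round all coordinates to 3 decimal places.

v -1.709 -3.403 -0.161
v -1.246 -4.035 -0.904
v -1.091 -3.917 0.661
v -0.828 -3.334 -0.781
v -0.925 -2.673 -0.294
v -1.482 -2.439 0.27
v -2.172 -2.771 0.582
v -2.591 -3.473 0.459
v -2.493 -4.134 -0.028
v -1.936 -4.367 -0.592
v 1.973 1.719 2.677
v 2.666 2.378 2.683
v 2.954 0.682 3.277
v 3.647 1.341 3.283
v 2.903 1.424 3.879
v 2.297 2.065 3.508
v 3.323 0.995 2.452
v 2.717 1.636 2.081
v 3.501 1.931 2.544
v 3.241 2.196 3.426
v 2.379 0.864 2.534
v 2.119 1.129 3.416
v 2.234 2.14 2.627
v 3.386 0.92 3.333
v 2.949 0.969 3.683
v 3.357 1.357 3.686
v 2.017 1.955 3.112
v 2.424 2.343 3.116
v 2.563 1.782 3.819
v 3.196 0.717 2.844
v 3.603 1.105 2.848
v 2.263 1.703 2.274
v 2.671 2.091 2.277
v 3.057 1.278 2.141
v 3.132 2.264 2.549
v 3.708 1.654 2.902
v 3.517 1.451 2.413
v 3.161 1.828 2.195
v 2.979 2.42 3.067
v 3.556 1.81 3.42
v 3.118 1.859 3.77
v 2.762 2.236 3.552
v 3.47 2.157 2.985
v 2.064 1.25 2.54
v 2.641 0.64 2.893
v 2.858 0.824 2.408
v 2.502 1.201 2.19
v 1.912 1.406 3.058
v 2.488 0.796 3.411
v 2.459 1.232 3.765
v 2.103 1.609 3.547
v 2.15 0.903 2.975
v 1.125 1.454 -1.189
v 0.921 0.7 -0.666
v 2.097 1.916 -0.145
v 1.893 1.162 0.379
v 2.687 0.358 -2.159
v 2.483 -0.396 -1.635
v 3.659 0.82 -1.114
v 3.455 0.066 -0.591
v -2.736 3.364 3.087
v -2.375 3.374 3.501
v -3.282 3.526 4.288
v -3.644 3.516 3.873
v -2.408 3.668 3.407
v -3.315 3.819 4.193
v -2.545 3.865 3.211
v -3.452 4.016 3.997
v -2.743 3.903 2.975
v -3.65 4.055 3.762
v -2.939 3.77 2.775
v -3.846 3.922 3.562
v -3.07 3.508 2.674
v -3.977 3.66 3.46
v -3.096 3.201 2.704
v -4.003 3.353 3.49
v -3.007 2.945 2.855
v -3.914 3.097 3.642
v -2.833 2.823 3.08
v -3.74 2.975 3.867
v -2.628 2.872 3.307
v -3.535 3.024 4.094
v -2.457 3.078 3.464
v -3.364 3.23 4.251
v -2.957 3.315 -1.446
v -2.192 3.32 -0.992
v -2.525 4.929 -2.193
v -1.759 4.934 -1.739
v -2.221 2.546 -2.681
v -1.455 2.551 -2.227
v -1.788 4.16 -3.428
v -1.023 4.165 -2.974
f 2 1 4
f 2 4 3
f 4 1 5
f 4 5 3
f 5 1 6
f 5 6 3
f 6 1 7
f 6 7 3
f 7 1 8
f 7 8 3
f 8 1 9
f 8 9 3
f 9 1 10
f 9 10 3
f 10 1 2
f 10 2 3
f 11 48 27
f 48 22 51
f 27 51 16
f 48 51 27
f 11 27 23
f 27 16 28
f 23 28 12
f 27 28 23
f 11 23 32
f 23 12 33
f 32 33 18
f 23 33 32
f 11 32 44
f 32 18 47
f 44 47 21
f 32 47 44
f 11 44 48
f 44 21 52
f 48 52 22
f 44 52 48
f 12 28 39
f 28 16 42
f 39 42 20
f 28 42 39
f 16 51 29
f 51 22 50
f 29 50 15
f 51 50 29
f 22 52 49
f 52 21 45
f 49 45 13
f 52 45 49
f 21 47 46
f 47 18 34
f 46 34 17
f 47 34 46
f 18 33 38
f 33 12 35
f 38 35 19
f 33 35 38
f 14 40 26
f 40 20 41
f 26 41 15
f 40 41 26
f 14 26 24
f 26 15 25
f 24 25 13
f 26 25 24
f 14 24 31
f 24 13 30
f 31 30 17
f 24 30 31
f 14 31 36
f 31 17 37
f 36 37 19
f 31 37 36
f 14 36 40
f 36 19 43
f 40 43 20
f 36 43 40
f 15 41 29
f 41 20 42
f 29 42 16
f 41 42 29
f 13 25 49
f 25 15 50
f 49 50 22
f 25 50 49
f 17 30 46
f 30 13 45
f 46 45 21
f 30 45 46
f 19 37 38
f 37 17 34
f 38 34 18
f 37 34 38
f 20 43 39
f 43 19 35
f 39 35 12
f 43 35 39
f 54 56 53
f 57 54 53
f 53 56 55
f 55 57 53
f 54 60 56
f 58 54 57
f 58 60 54
f 56 60 55
f 59 57 55
f 55 60 59
f 59 58 57
f 60 58 59
f 62 61 65
f 62 65 63
f 63 65 66
f 63 66 64
f 65 61 67
f 65 67 66
f 66 67 68
f 66 68 64
f 67 61 69
f 67 69 68
f 68 69 70
f 68 70 64
f 69 61 71
f 69 71 70
f 70 71 72
f 70 72 64
f 71 61 73
f 71 73 72
f 72 73 74
f 72 74 64
f 73 61 75
f 73 75 74
f 74 75 76
f 74 76 64
f 75 61 77
f 75 77 76
f 76 77 78
f 76 78 64
f 77 61 79
f 77 79 78
f 78 79 80
f 78 80 64
f 79 61 81
f 79 81 80
f 80 81 82
f 80 82 64
f 81 61 83
f 81 83 82
f 82 83 84
f 82 84 64
f 83 61 62
f 83 62 84
f 84 62 63
f 84 63 64
f 86 88 85
f 89 86 85
f 85 88 87
f 87 89 85
f 86 92 88
f 90 86 89
f 90 92 86
f 88 92 87
f 91 89 87
f 87 92 91
f 91 90 89
f 92 90 91

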